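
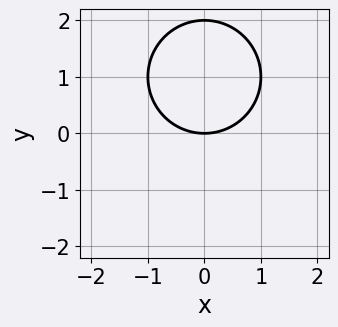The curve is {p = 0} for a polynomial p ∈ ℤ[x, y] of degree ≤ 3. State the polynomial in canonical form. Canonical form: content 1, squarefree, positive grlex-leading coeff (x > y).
First, the degree is 2 — no degree-1 curve has this shape.
Then, symmetries: the x ↦ −x reflection is a symmetry, so x appears only in even powers.
Next, against the integer gridlines: it crosses the x-axis at the gridline x = 0; the y-axis gridline crossings are at y ∈ {0, 2}.
Finally, the integer polynomial consistent with all of this is the stated p.

x^2 + y^2 - 2*y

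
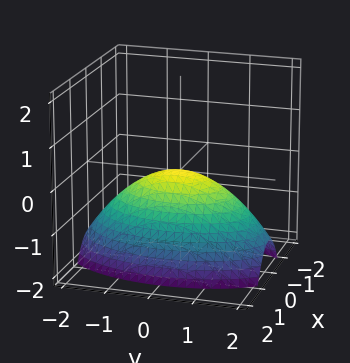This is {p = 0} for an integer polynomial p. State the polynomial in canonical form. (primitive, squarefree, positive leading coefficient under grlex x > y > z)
3*x^2 + y^2 + 3*z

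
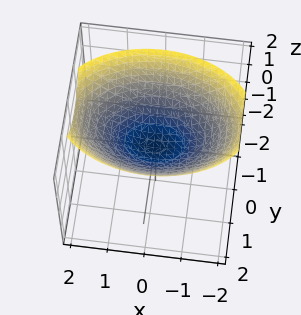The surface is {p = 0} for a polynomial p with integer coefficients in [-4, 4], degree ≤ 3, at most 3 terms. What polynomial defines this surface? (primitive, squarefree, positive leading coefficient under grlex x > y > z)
deg p = 2. A paraboloid; a quadric.
Symmetries: mirror symmetry x ↦ −x ⇒ only even powers of x; it's symmetric under y → −y, forcing even powers of y.
Checking where it meets the axes: it crosses the z-axis at the gridline z = 0; it meets the y-axis at y = 0 (among the integer gridlines); it crosses the x-axis at the gridline x = 0.
Together with the visible shape, these determine p as stated.

x^2 + 2*y^2 - 3*z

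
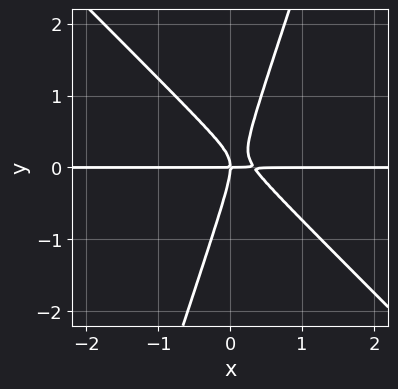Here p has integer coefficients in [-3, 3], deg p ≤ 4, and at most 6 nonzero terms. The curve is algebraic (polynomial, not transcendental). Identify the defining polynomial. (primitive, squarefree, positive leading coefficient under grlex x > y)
3*x^2*y + 2*x*y^2 - y^3 - x*y

1. deg p = 3. The shape is more complex than any degree-2 curve.
2. From the axis intercepts and sections: every point of the x-axis in the box is on the curve; one y-axis crossing is at y = 0.
3. Fitting integer coefficients to these (and the overall shape) gives p.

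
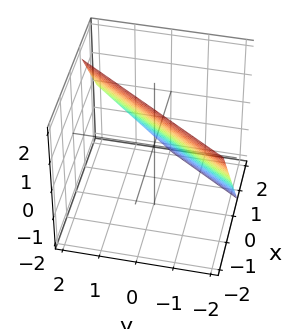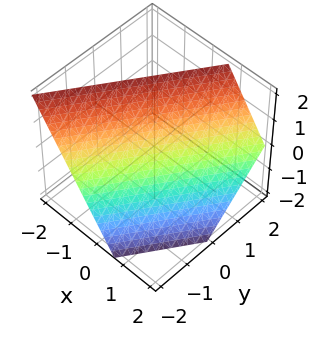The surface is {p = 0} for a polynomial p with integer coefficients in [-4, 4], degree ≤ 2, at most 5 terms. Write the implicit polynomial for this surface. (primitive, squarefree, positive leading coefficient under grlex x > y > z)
3*x - 2*y + 2*z - 2

First, deg p = 1. The surface is flat (a plane).
Next, from the visible intercepts: it crosses the z-axis at the gridline z = 1; it meets the y-axis at y = -1 (among the integer gridlines).
Finally, these observations pin down the coefficients.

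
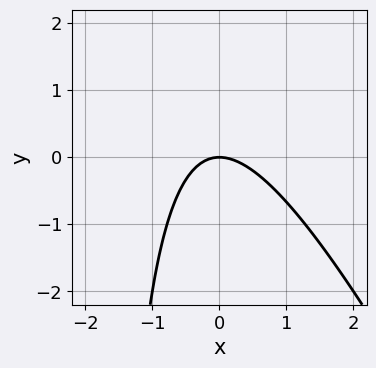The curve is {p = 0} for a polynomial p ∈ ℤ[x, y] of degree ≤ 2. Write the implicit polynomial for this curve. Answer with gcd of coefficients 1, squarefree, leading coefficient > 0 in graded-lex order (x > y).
Degree: the shape is more complex than any degree-1 curve, so deg p = 2.
Against the integer gridlines: it meets the x-axis at x = 0 (among the integer gridlines); it crosses the y-axis at the gridline y = 0.
The integer polynomial consistent with all of this is the stated p.

2*x^2 + x*y + 2*y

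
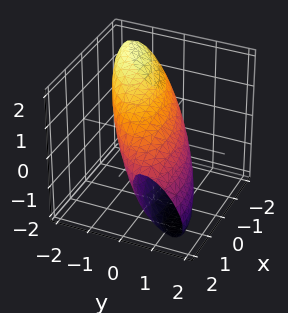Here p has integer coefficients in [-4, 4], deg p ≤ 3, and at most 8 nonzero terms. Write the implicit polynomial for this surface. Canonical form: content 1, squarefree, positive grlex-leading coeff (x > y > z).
x^2 - 2*x*y + 3*y^2 + 3*y*z + 2*z^2 - 3

(a) deg p = 2. The shape is more complex than any degree-1 surface.
(b) From the axis intercepts and sections: among the integer gridlines, it crosses the y-axis at y ∈ {-1, 1}.
(c) Fitting integer coefficients to these (and the overall shape) gives p.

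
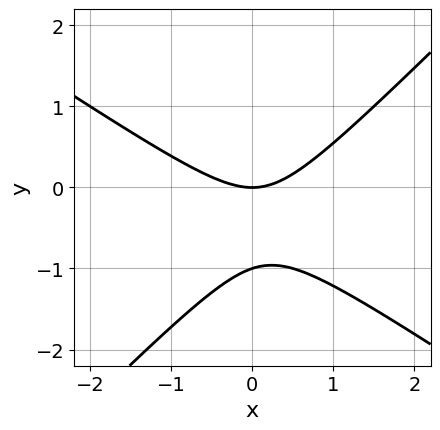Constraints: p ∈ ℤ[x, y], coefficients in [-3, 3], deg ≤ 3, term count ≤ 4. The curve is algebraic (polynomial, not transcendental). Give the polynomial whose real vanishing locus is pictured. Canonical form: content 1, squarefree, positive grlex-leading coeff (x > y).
2*x^2 + x*y - 3*y^2 - 3*y

deg p = 2. The shape is more complex than any degree-1 curve.
From the visible intercepts: among the integer gridlines, it crosses the y-axis at y ∈ {-1, 0}; it meets the x-axis at x = 0 (among the integer gridlines).
The integer polynomial consistent with all of this is the stated p.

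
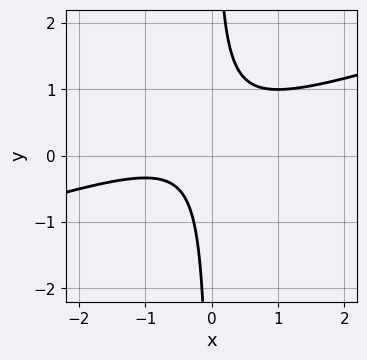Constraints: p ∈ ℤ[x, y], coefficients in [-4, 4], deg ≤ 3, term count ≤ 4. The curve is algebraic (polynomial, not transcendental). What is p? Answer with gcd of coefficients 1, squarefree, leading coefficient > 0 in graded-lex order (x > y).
x^2 - 3*x*y + x + 1

deg p = 2. The shape is more complex than any degree-1 curve.
From the axis intercepts and sections: no y-intercept at any integer in the box; it misses every integer gridline on the x-axis.
Putting this together gives p.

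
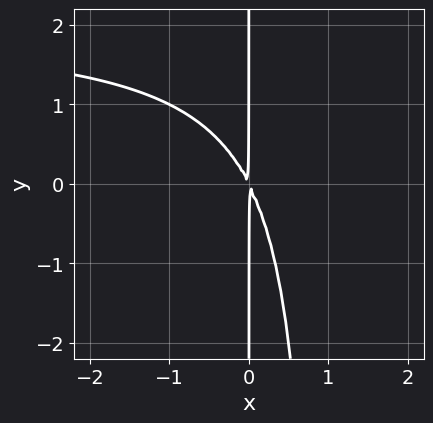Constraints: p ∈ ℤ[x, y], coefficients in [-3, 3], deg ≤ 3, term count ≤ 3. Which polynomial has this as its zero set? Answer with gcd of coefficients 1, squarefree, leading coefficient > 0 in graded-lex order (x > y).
x^2*y - 2*x^2 - x*y

deg p = 3. A generic line meets the curve in up to 3 points.
Observable constraints: every point of the y-axis in the box is on the curve.
Matching integer coefficients to the picture gives p.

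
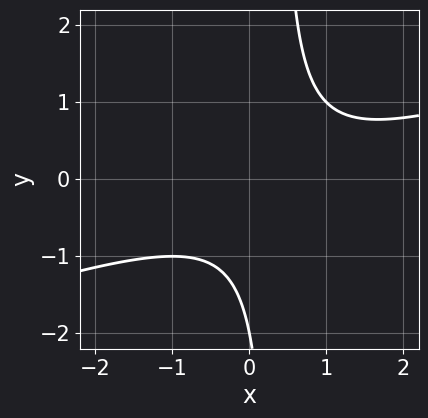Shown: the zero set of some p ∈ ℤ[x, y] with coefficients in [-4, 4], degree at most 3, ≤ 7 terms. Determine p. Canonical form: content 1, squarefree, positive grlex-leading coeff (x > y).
(a) deg p = 2. No degree-1 curve has this shape.
(b) Reading off the gridlines: it crosses the y-axis at the gridline y = -2; no x-intercept at any integer in the box.
(c) The integer polynomial consistent with all of this is the stated p.

x^2 - 3*x*y - x + y + 2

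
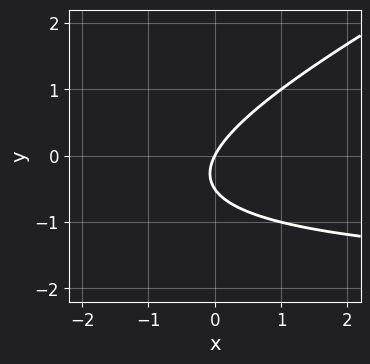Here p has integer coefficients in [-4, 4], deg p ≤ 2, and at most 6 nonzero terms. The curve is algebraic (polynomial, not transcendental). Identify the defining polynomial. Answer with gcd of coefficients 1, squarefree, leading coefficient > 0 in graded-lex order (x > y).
1. deg p = 2. A generic line meets the curve in up to 2 points.
2. Checking where it meets the axes: it meets the x-axis at x = 0 (among the integer gridlines); it meets the y-axis at y = 0 (among the integer gridlines).
3. Fitting integer coefficients to these (and the overall shape) gives p.

x*y - 2*y^2 + 2*x - y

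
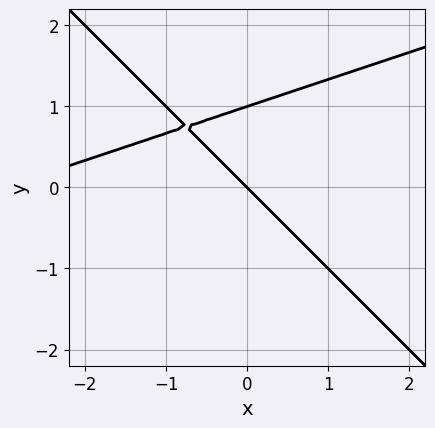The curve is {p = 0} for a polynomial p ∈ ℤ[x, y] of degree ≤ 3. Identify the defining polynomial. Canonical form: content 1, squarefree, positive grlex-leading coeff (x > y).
x^2 - 2*x*y - 3*y^2 + 3*x + 3*y

1. deg p = 2.
2. From the visible intercepts: it crosses the x-axis at the gridline x = 0; the y-axis gridline crossings are at y ∈ {0, 1}.
3. Solving for integer coefficients yields p as stated.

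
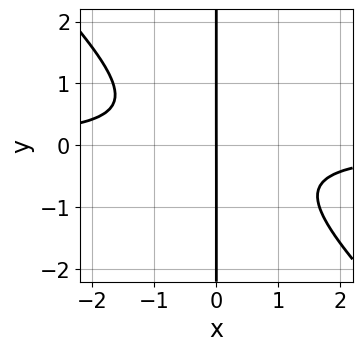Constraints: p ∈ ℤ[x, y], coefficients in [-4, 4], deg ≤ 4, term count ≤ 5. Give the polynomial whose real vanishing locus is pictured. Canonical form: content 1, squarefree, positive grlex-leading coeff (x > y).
3*x^2*y + 3*x*y^2 + 2*x

(a) deg p = 3. No degree-2 curve has this shape.
(b) Observable constraints: it meets the x-axis at x = 0 (among the integer gridlines); every point of the y-axis in the box is on the curve.
(c) Assembling these constraints gives the stated polynomial.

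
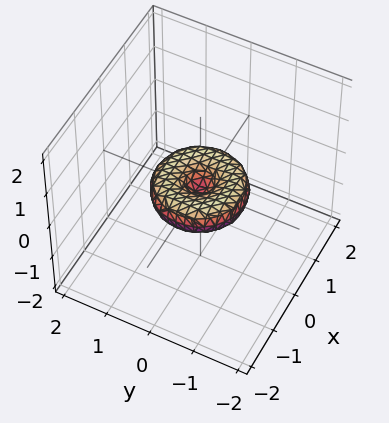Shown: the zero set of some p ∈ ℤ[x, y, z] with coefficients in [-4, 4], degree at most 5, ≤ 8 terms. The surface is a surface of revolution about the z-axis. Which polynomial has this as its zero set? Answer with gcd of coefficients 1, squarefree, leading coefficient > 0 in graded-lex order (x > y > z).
x^4 + 2*x^2*y^2 + y^4 - x^2 - y^2 + 2*z^2

The degree is 4 — a generic line meets the surface in up to 4 points.
Symmetries: every cross-section ⟂ z is a circle, so x, y appear only via x² + y².
From the axis intercepts and sections: the y-axis gridline crossings are at y ∈ {-1, 0, 1}; a circular section at z = 0 has radius exactly 1; the x-axis gridline crossings are at x ∈ {-1, 0, 1}; it crosses the z-axis at the gridline z = 0.
Solving for integer coefficients yields p as stated.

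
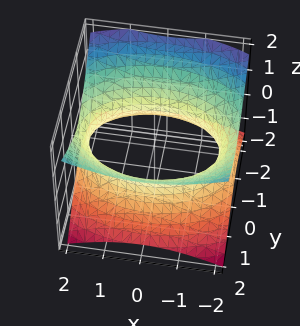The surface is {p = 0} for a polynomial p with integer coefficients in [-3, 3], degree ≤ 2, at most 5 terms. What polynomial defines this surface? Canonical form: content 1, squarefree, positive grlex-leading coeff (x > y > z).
x^2 + 2*y^2 - y*z - 3*z^2 - 3

Degree: no degree-1 surface has this shape, so deg p = 2.
Checking where it meets the axes: the surface avoids every integer z-axis point in the box.
Fitting integer coefficients to these (and the overall shape) gives p.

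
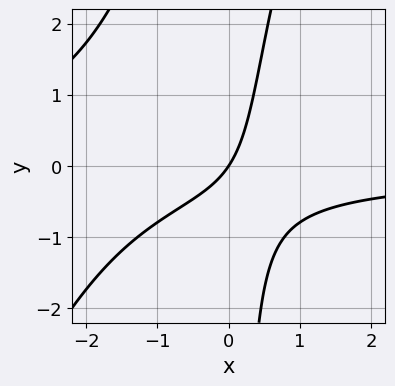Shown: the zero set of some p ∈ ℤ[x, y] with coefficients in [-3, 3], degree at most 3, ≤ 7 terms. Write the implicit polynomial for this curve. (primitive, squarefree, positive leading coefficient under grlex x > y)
2*x^2*y - x*y^2 + 3*x*y + 3*x - 2*y

First, the degree is 3 — no degree-2 curve has this shape.
Next, observable constraints: it crosses the x-axis at the gridline x = 0; it crosses the y-axis at the gridline y = 0.
Finally, together with the visible shape, these determine p as stated.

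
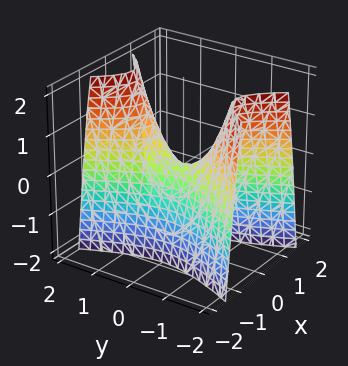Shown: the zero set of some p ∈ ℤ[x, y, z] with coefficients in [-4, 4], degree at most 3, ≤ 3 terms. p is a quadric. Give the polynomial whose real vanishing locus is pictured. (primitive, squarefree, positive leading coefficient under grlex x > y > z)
3*x^2 - y^2 + z

1. deg p = 2. A saddle surface; a quadric.
2. Symmetries: the x ↦ −x reflection is a symmetry, so x appears only in even powers; mirror symmetry y ↦ −y ⇒ only even powers of y.
3. Checking where it meets the axes: it crosses the y-axis at the gridline y = 0; it crosses the x-axis at the gridline x = 0; one z-axis crossing is at z = 0.
4. Solving for integer coefficients yields p as stated.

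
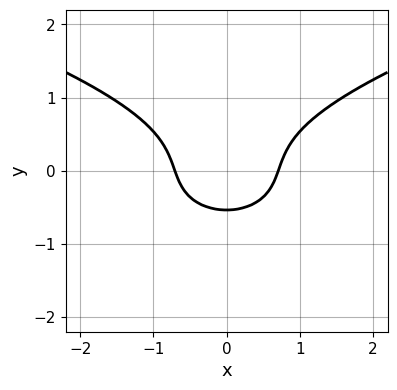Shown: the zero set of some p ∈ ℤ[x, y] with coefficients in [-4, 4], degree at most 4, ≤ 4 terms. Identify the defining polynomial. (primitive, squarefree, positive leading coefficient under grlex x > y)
(a) Degree: the shape is more complex than any degree-2 curve, so deg p = 3.
(b) Symmetries: it's symmetric under x → −x, forcing even powers of x.
(c) The integer polynomial consistent with all of this is the stated p.

3*y^3 - 2*x^2 + y + 1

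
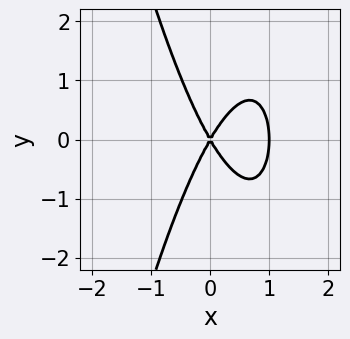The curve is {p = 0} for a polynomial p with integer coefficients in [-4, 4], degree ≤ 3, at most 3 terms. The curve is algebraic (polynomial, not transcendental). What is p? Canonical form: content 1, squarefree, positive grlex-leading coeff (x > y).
3*x^3 - 3*x^2 + y^2

(a) Degree: the shape is more complex than any degree-2 curve, so deg p = 3.
(b) Symmetries: mirror symmetry y ↦ −y ⇒ only even powers of y.
(c) From the visible intercepts: one y-axis crossing is at y = 0; the x-axis gridline crossings are at x ∈ {0, 1}.
(d) The integer polynomial consistent with all of this is the stated p.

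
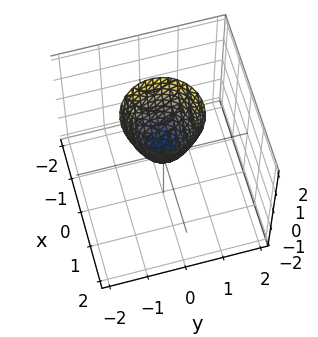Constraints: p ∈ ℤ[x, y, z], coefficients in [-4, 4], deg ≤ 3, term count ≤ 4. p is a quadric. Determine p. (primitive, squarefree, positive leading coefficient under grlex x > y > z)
1. Degree: a single bowl opening along one axis; a quadric, so deg p = 2.
2. Symmetry: the surface is invariant under rotation about z: p = q(x² + y², z).
3. Against the integer gridlines: one x-axis crossing is at x = 0; it crosses the z-axis at the gridline z = 0; it meets the y-axis at y = 0 (among the integer gridlines).
4. Together with the visible shape, these determine p as stated.

2*x^2 + 2*y^2 - z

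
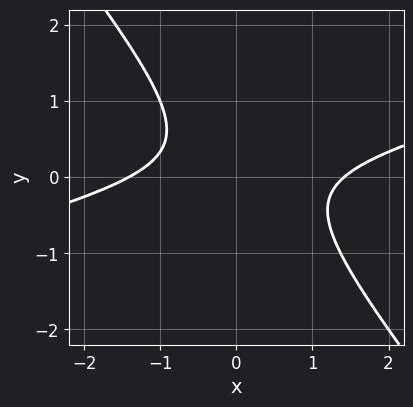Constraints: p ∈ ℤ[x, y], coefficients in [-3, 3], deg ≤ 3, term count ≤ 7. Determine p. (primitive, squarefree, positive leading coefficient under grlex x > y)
x^2 - 3*x*y - 3*y^2 + y - 2

1. deg p = 2.
2. From the axis intercepts and sections: no y-intercept at any integer in the box.
3. Solving for integer coefficients yields p as stated.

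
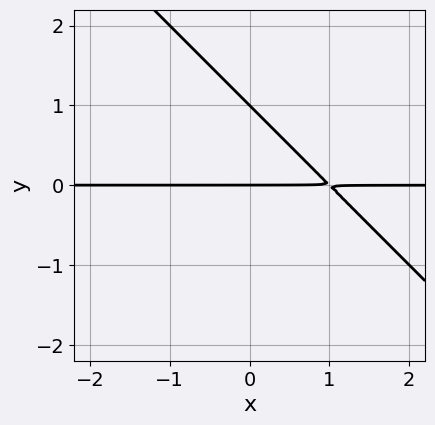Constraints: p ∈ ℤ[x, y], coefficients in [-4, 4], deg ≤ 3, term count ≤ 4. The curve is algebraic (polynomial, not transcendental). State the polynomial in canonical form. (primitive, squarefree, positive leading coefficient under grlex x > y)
x*y + y^2 - y

The degree is 2 — the shape is more complex than any degree-1 curve.
Reading off the gridlines: the y-axis gridline crossings are at y ∈ {0, 1}; the visible x-axis segment lies entirely on the curve.
Together with the visible shape, these determine p as stated.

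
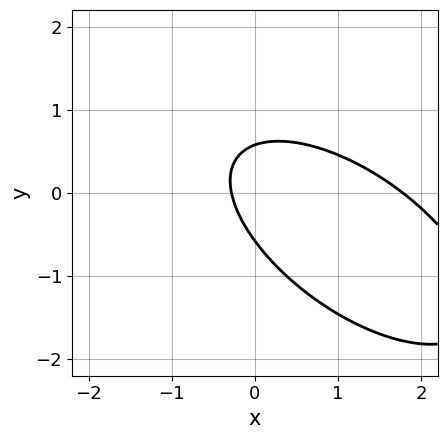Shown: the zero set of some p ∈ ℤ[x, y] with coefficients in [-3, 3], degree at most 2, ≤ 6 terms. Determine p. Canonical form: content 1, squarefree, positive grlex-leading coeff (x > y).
1. The degree is 2 — a generic line meets the curve in up to 2 points.
2. Putting this together gives p.

2*x^2 + 3*x*y + 3*y^2 - 3*x - 1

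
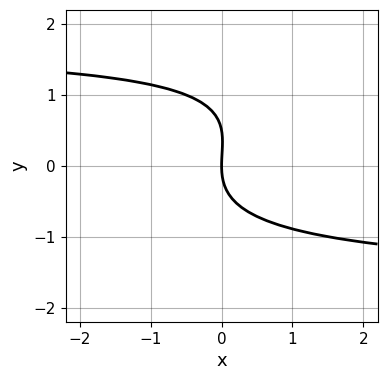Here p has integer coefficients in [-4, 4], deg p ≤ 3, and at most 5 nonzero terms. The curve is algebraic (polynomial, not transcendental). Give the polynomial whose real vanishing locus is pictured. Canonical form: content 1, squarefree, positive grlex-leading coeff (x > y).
x*y^2 - 2*y^3 + y^2 - 3*x

(a) The degree is 3 — a generic line meets the curve in up to 3 points.
(b) Observable constraints: it meets the y-axis at y = 0 (among the integer gridlines); it crosses the x-axis at the gridline x = 0.
(c) Together with the visible shape, these determine p as stated.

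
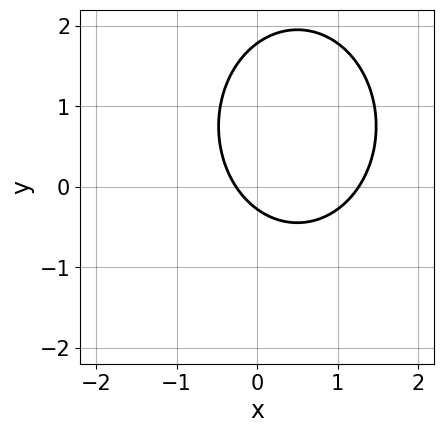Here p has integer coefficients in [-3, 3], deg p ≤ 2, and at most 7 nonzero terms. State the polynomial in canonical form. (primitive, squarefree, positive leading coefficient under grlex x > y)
1. Degree: no degree-1 curve has this shape, so deg p = 2.
2. The integer polynomial consistent with all of this is the stated p.

3*x^2 + 2*y^2 - 3*x - 3*y - 1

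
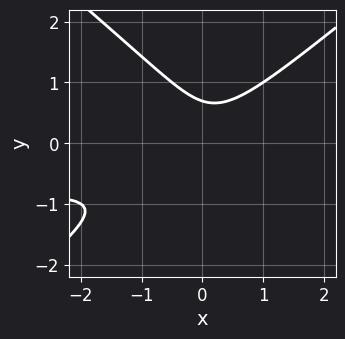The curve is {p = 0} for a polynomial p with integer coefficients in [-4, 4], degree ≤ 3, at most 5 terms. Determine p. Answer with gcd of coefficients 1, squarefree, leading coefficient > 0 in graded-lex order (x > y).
1. Degree: a generic line meets the curve in up to 3 points, so deg p = 3.
2. From the axis intercepts and sections: no x-intercept at any integer in the box.
3. Assembling these constraints gives the stated polynomial.

2*x^2*y - 3*y^3 + 2*x^2 - 2*x*y + 1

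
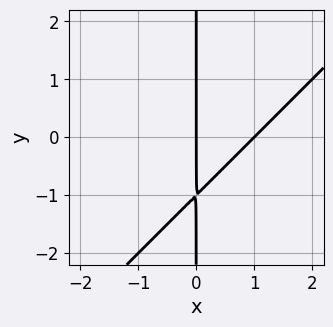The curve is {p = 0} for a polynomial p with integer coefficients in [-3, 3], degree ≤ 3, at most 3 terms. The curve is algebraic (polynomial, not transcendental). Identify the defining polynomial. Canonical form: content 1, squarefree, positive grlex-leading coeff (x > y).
x^2 - x*y - x

(a) The degree is 2 — a generic line meets the curve in up to 2 points.
(b) From the axis intercepts and sections: the visible y-axis segment lies entirely on the curve; the x-axis gridline crossings are at x ∈ {0, 1}.
(c) The integer polynomial consistent with all of this is the stated p.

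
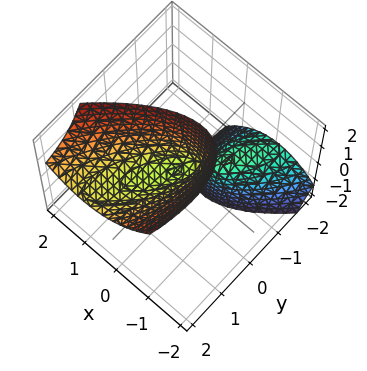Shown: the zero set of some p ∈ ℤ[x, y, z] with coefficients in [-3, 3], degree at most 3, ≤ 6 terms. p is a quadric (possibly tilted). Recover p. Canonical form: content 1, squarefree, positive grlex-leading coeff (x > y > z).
2*x^2 - 2*x*y + y^2 - 2*y*z - z

(a) The picture has 2 separate pieces. They look like related sheets of one shape, so recover p as a whole.
(b) The degree is 2 — the shape is more complex than any degree-1 surface.
(c) From the visible intercepts: one y-axis crossing is at y = 0; one z-axis crossing is at z = 0; it crosses the x-axis at the gridline x = 0.
(d) Putting this together gives p.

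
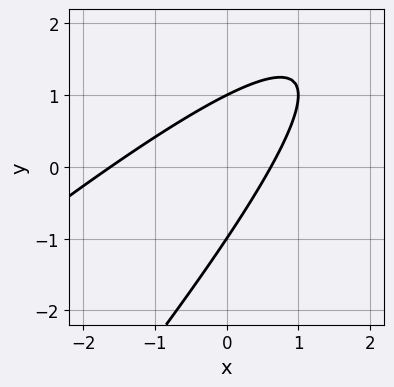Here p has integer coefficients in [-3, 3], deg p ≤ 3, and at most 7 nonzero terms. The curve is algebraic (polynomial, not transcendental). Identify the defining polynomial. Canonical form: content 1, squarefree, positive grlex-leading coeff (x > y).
First, deg p = 2. A generic line meets the curve in up to 2 points.
Then, checking where it meets the axes: among the integer gridlines, it crosses the y-axis at y ∈ {-1, 1}.
Finally, assembling these constraints gives the stated polynomial.

x^2 - 2*x*y + y^2 + x - 1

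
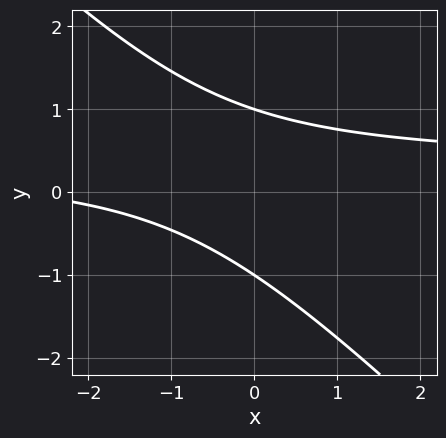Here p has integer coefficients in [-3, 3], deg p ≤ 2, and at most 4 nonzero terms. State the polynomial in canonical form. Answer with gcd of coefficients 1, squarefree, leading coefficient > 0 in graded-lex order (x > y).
3*x*y + 3*y^2 - x - 3

(a) deg p = 2.
(b) Against the integer gridlines: among the integer gridlines, it crosses the y-axis at y ∈ {-1, 1}; no x-intercept at any integer in the box.
(c) These observations pin down the coefficients.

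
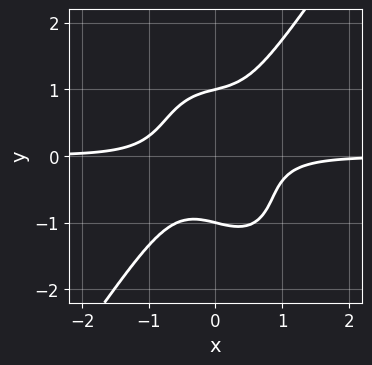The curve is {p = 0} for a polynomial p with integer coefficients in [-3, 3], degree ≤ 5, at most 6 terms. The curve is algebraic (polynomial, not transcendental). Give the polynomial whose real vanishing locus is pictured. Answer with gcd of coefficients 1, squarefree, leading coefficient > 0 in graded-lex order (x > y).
3*x^3*y - y^4 + x*y^2 + 1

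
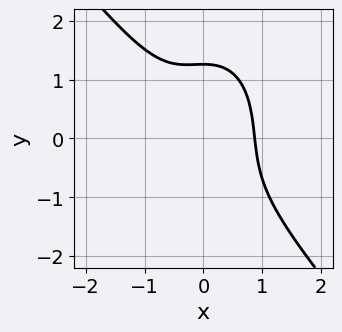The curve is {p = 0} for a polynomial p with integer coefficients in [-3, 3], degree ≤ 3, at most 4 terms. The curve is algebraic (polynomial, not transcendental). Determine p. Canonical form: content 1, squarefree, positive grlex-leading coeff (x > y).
3*x^3 + x^2*y + y^3 - 2

First, the degree is 3 — a generic line meets the curve in up to 3 points.
Finally, solving for integer coefficients yields p as stated.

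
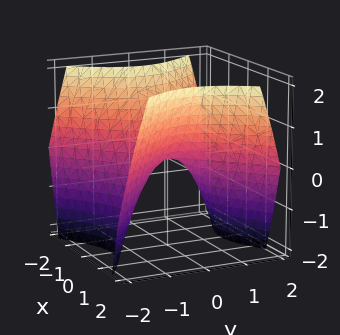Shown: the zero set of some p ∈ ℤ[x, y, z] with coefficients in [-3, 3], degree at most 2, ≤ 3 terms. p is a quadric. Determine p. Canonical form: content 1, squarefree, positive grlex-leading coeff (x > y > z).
x^2 - y^2 - z

1. The degree is 2 — a hyperbolic paraboloid; a quadric.
2. Symmetries: the y ↦ −y reflection is a symmetry, so y appears only in even powers; mirror symmetry x ↦ −x ⇒ only even powers of x.
3. Against the integer gridlines: one x-axis crossing is at x = 0; one y-axis crossing is at y = 0.
4. Putting this together gives p.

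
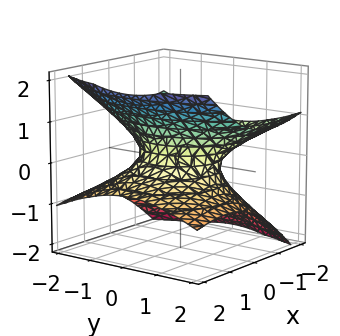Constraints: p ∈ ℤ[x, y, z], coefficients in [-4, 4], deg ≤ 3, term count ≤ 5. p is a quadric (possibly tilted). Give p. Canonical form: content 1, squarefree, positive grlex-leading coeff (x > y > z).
x^2 + 2*x*z + y^2 - 3*z^2 - 1

The degree is 2 — no degree-1 surface has this shape.
From the axis intercepts and sections: the surface avoids every integer z-axis point in the box; the x-axis gridline crossings are at x ∈ {-1, 1}.
Assembling these constraints gives the stated polynomial. Check: (0, -1, 0) on the y-axis lies on the surface, and p(0, -1, 0) = 0. ✓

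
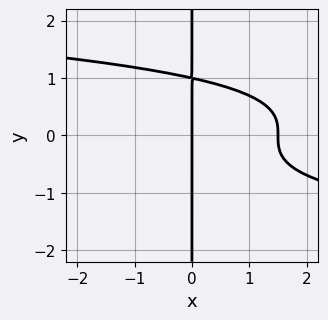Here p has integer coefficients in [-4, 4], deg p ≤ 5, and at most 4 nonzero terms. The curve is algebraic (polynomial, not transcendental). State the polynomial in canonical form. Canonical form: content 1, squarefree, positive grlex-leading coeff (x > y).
3*x*y^3 + 2*x^2 - 3*x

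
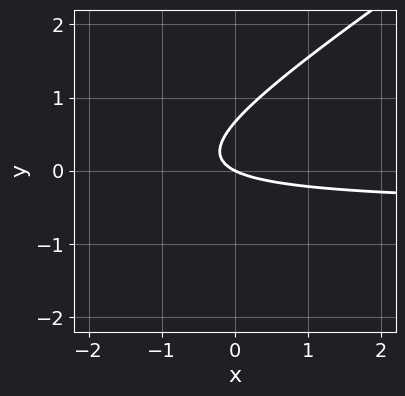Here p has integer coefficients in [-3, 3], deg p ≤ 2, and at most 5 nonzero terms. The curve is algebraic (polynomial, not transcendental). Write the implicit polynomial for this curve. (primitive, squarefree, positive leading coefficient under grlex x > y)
First, degree: a generic line meets the curve in up to 2 points, so deg p = 2.
Next, checking where it meets the axes: it meets the x-axis at x = 0 (among the integer gridlines); it crosses the y-axis at the gridline y = 0.
Finally, the integer polynomial consistent with all of this is the stated p.

2*x*y - 3*y^2 + x + 2*y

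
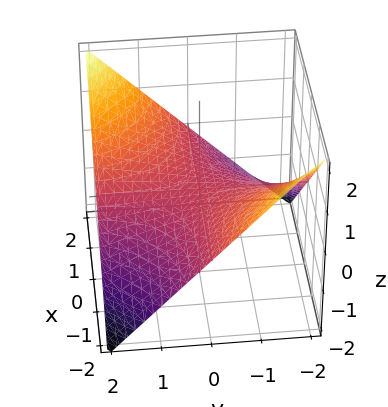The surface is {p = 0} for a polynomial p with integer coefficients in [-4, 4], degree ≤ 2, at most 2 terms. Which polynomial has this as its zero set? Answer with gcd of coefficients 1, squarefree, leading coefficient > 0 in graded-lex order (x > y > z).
x*y - 2*z

The degree is 2 — a saddle surface; a quadric.
Against the integer gridlines: one z-axis crossing is at z = 0; every point of the y-axis in the box is on the surface; the visible x-axis segment lies entirely on the surface.
Solving for integer coefficients yields p as stated.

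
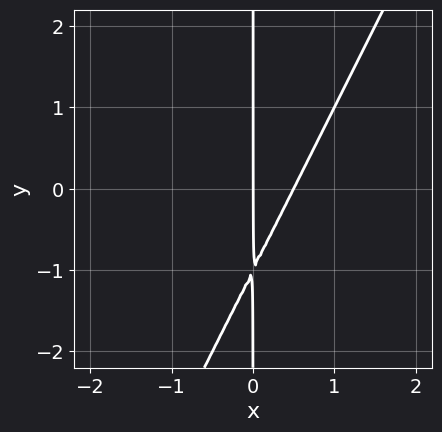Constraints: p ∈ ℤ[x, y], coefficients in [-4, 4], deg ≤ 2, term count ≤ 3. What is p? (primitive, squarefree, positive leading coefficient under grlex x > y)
2*x^2 - x*y - x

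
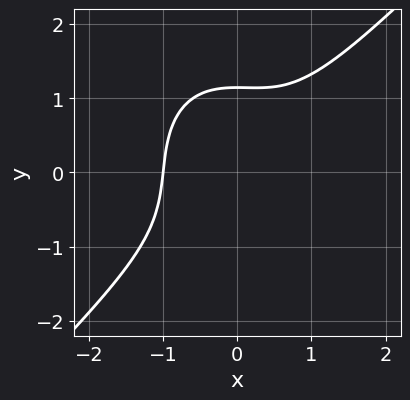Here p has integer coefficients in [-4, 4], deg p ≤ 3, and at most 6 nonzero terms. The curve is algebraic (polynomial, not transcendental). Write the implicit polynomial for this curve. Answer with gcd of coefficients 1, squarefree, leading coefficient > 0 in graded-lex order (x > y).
3*x^3 - x^2*y - 2*y^3 + 3

The degree is 3 — the shape is more complex than any degree-2 curve.
From the axis intercepts and sections: it meets the x-axis at x = -1 (among the integer gridlines).
These observations pin down the coefficients.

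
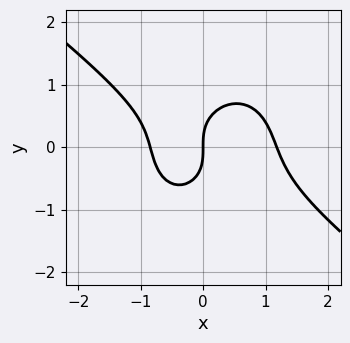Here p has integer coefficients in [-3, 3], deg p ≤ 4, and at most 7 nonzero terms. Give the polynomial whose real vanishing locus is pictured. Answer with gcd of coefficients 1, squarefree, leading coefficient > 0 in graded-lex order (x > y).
deg p = 3.
Observable constraints: one y-axis crossing is at y = 0; one x-axis crossing is at x = 0.
The integer polynomial consistent with all of this is the stated p.

3*x^3 + 2*x^2*y + 3*y^3 - x^2 - 3*x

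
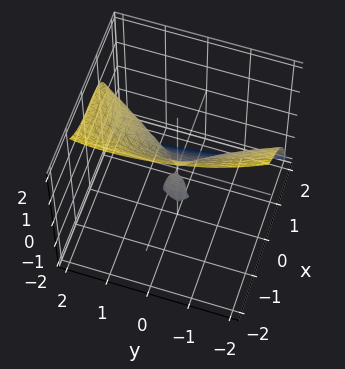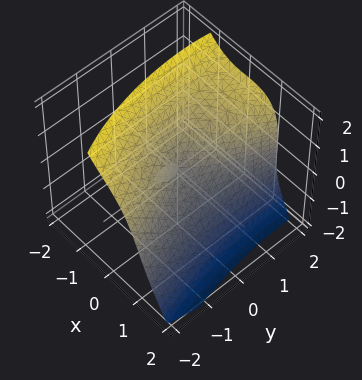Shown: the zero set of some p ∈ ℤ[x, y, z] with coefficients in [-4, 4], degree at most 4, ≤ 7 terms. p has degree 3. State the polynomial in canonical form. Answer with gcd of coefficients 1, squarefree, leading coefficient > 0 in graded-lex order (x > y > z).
There are 2 components. They look like related sheets of one shape, so recover p as a whole.
Degree: no degree-2 surface has this shape, so deg p = 3.
Against the integer gridlines: one x-axis crossing is at x = 0; one z-axis crossing is at z = 0; it meets the y-axis at y = 0 (among the integer gridlines).
Fitting integer coefficients to these (and the overall shape) gives p.

3*x^3 - x*y*z + z^3 + 2*x*z - y^2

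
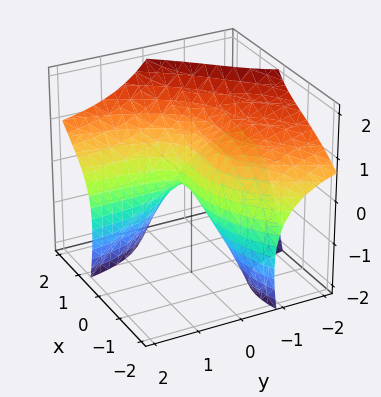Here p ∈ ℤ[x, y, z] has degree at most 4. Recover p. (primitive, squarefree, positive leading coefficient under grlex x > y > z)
x^3 - 3*x*y*z + 3*x*y - 2*z^2 - 3*y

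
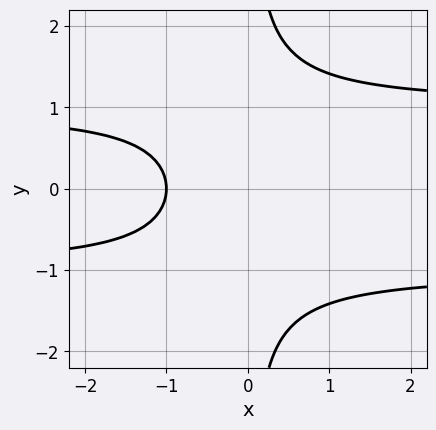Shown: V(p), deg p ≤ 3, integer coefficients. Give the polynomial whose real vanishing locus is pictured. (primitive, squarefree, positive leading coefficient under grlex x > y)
Degree: no degree-2 curve has this shape, so deg p = 3.
Symmetries: it's symmetric under y → −y, forcing even powers of y.
From the visible intercepts: the curve avoids every integer y-axis point in the box; it meets the x-axis at x = -1 (among the integer gridlines).
Together with the visible shape, these determine p as stated.

x*y^2 - x - 1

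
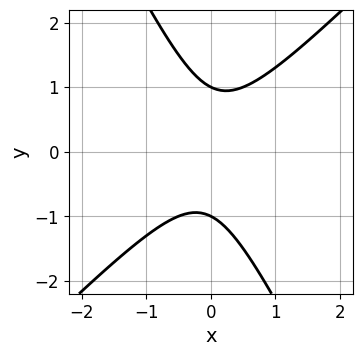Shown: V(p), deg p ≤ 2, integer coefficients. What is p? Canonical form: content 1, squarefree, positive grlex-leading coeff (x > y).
2*x^2 - x*y - y^2 + 1

First, the degree is 2 — the shape is more complex than any degree-1 curve.
Next, from the visible intercepts: among the integer gridlines, it crosses the y-axis at y ∈ {-1, 1}; it misses every integer gridline on the x-axis.
Finally, solving for integer coefficients yields p as stated.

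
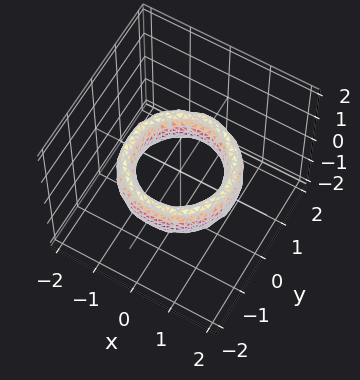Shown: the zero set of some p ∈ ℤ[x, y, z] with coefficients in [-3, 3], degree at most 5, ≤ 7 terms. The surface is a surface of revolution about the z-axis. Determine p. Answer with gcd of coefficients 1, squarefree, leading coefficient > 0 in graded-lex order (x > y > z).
(a) deg p = 4. No degree-3 surface has this shape.
(b) Symmetry: the z-axis is an axis of rotation, so x and y enter only as x² + y².
(c) Observable constraints: the x-axis gridline crossings are at x ∈ {-1, 1}; it misses every integer gridline on the z-axis; a circular section at z = 0 has radius exactly 1.
(d) The integer polynomial consistent with all of this is the stated p. Check: (0, 1, 0) on the y-axis lies on the surface, and p(0, 1, 0) = 0. ✓

x^4 + 2*x^2*y^2 + y^4 - 3*x^2 - 3*y^2 + z^2 + 2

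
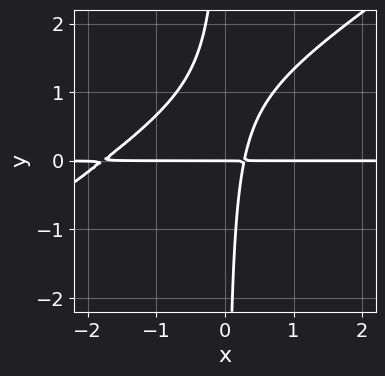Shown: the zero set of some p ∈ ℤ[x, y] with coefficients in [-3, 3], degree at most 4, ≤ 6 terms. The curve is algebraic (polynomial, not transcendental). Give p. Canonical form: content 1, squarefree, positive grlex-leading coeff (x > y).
The degree is 3 — the shape is more complex than any degree-2 curve.
Checking where it meets the axes: the visible x-axis segment lies entirely on the curve; it crosses the y-axis at the gridline y = 0.
Matching integer coefficients to the picture gives p.

2*x^2*y - 3*x*y^2 + 3*x*y - y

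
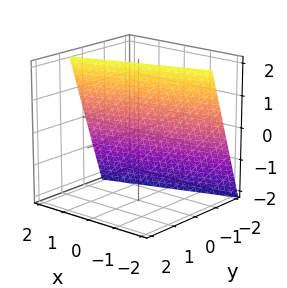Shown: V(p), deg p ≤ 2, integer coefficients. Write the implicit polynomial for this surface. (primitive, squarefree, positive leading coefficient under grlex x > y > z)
1. deg p = 1.
2. Observable constraints: it crosses the z-axis at the gridline z = 2; it crosses the x-axis at the gridline x = 2.
3. Fitting integer coefficients to these (and the overall shape) gives p.

x - 3*y + z - 2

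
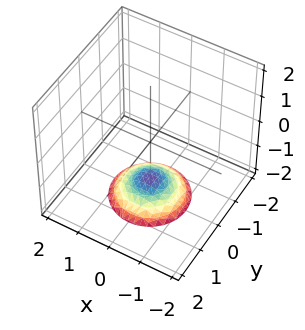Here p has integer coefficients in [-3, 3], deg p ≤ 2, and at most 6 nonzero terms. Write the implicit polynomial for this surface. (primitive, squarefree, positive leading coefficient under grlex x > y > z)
First, deg p = 2.
Next, symmetries: rotational symmetry about the z-axis ⇒ p depends on x, y only through x² + y².
Next, against the integer gridlines: no y-intercept at any integer in the box; a circular section at z = -2 has radius exactly 1; the surface avoids every integer x-axis point in the box.
Finally, matching integer coefficients to the picture gives p.

x^2 + y^2 + 2*z + 3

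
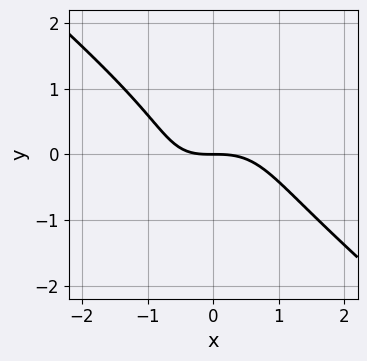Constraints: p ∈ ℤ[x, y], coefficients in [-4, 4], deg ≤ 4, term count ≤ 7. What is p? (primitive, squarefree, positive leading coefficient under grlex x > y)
deg p = 3. The shape is more complex than any degree-2 curve.
From the visible intercepts: it crosses the y-axis at the gridline y = 0; one x-axis crossing is at x = 0.
Together with the visible shape, these determine p as stated.

2*x^3 - x*y^2 + 2*y^3 + x*y + 3*y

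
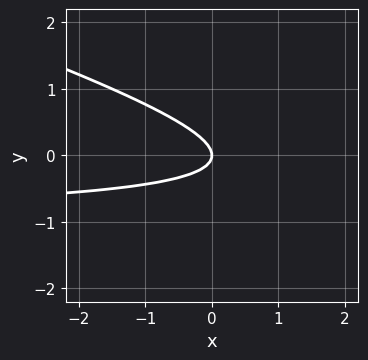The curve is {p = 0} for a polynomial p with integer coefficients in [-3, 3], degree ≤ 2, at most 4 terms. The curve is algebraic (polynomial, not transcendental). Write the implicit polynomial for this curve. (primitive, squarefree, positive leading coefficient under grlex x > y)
x*y + 3*y^2 + x

(a) deg p = 2. No degree-1 curve has this shape.
(b) Observable constraints: it crosses the x-axis at the gridline x = 0; it meets the y-axis at y = 0 (among the integer gridlines).
(c) Solving for integer coefficients yields p as stated.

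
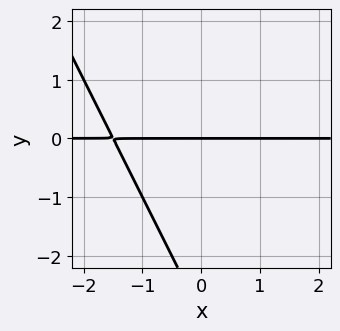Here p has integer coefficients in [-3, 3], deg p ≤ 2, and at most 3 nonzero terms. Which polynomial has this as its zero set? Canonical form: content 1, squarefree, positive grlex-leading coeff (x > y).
(a) Degree: no degree-1 curve has this shape, so deg p = 2.
(b) From the axis intercepts and sections: it meets the y-axis at y = 0 (among the integer gridlines); every point of the x-axis in the box is on the curve.
(c) Together with the visible shape, these determine p as stated.

2*x*y + y^2 + 3*y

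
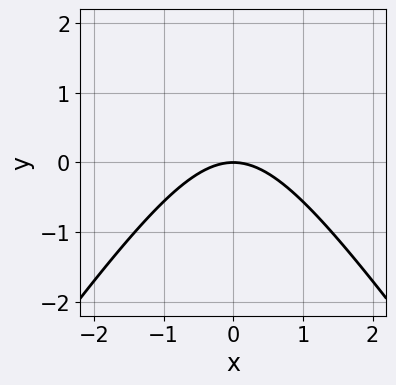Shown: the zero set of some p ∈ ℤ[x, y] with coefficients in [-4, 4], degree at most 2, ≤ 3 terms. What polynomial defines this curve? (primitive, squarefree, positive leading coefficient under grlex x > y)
First, deg p = 2.
Next, symmetries: the x ↦ −x reflection is a symmetry, so x appears only in even powers.
Next, observable constraints: it crosses the y-axis at the gridline y = 0; it crosses the x-axis at the gridline x = 0.
Finally, together with the visible shape, these determine p as stated.

2*x^2 - y^2 + 3*y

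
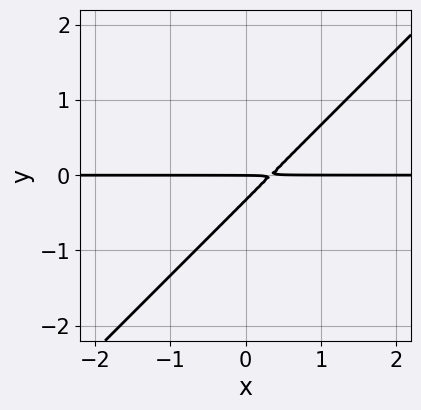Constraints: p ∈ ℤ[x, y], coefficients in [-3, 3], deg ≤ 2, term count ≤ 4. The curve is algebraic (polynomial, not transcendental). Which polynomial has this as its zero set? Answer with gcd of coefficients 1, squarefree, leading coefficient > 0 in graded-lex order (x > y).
1. The degree is 2 — the shape is more complex than any degree-1 curve.
2. From the axis intercepts and sections: every point of the x-axis in the box is on the curve; it crosses the y-axis at the gridline y = 0.
3. Matching integer coefficients to the picture gives p.

3*x*y - 3*y^2 - y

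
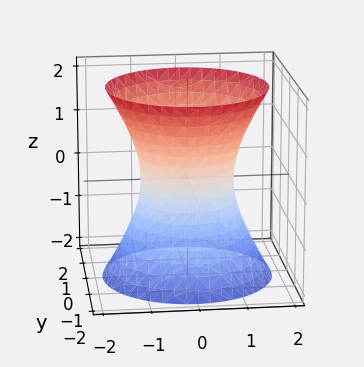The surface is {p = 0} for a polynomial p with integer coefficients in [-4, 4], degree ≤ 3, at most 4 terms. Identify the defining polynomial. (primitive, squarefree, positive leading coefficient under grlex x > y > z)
The degree is 2 — an hourglass — one-sheet hyperboloid; a quadric.
Symmetries: mirror symmetry z ↦ −z ⇒ only even powers of z; every cross-section ⟂ z is a circle, so x, y appear only via x² + y².
From the visible intercepts: the x-axis gridline crossings are at x ∈ {-1, 1}; no z-intercept at any integer in the box.
Assembling these constraints gives the stated polynomial. Check: (0, -1, 0) on the y-axis lies on the surface, and p(0, -1, 0) = 0. ✓

2*x^2 + 2*y^2 - z^2 - 2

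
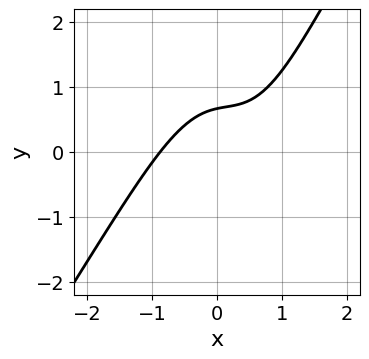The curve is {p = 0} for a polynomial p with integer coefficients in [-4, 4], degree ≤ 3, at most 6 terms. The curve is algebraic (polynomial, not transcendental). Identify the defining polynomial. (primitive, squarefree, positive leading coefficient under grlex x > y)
1. The degree is 3 — a generic line meets the curve in up to 3 points.
2. The integer polynomial consistent with all of this is the stated p.

3*x^3 - 2*x^2*y + x*y - 3*y + 2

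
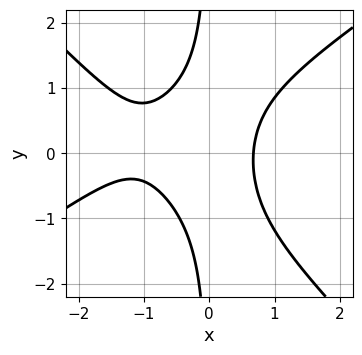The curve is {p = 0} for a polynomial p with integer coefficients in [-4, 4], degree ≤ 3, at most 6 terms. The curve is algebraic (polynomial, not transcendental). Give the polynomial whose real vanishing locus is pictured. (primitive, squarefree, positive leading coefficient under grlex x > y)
First, the degree is 3 — the shape is more complex than any degree-2 curve.
Then, from the axis intercepts and sections: it misses every integer gridline on the y-axis.
Finally, matching integer coefficients to the picture gives p.

2*x^3 - x^2*y - 3*x*y^2 + 3*x^2 - 2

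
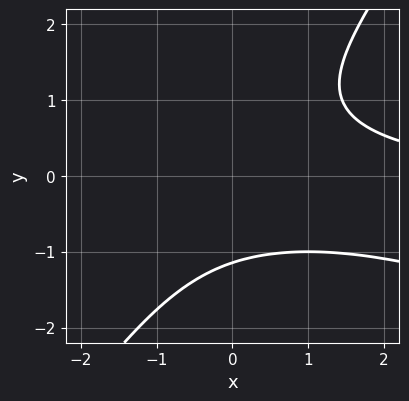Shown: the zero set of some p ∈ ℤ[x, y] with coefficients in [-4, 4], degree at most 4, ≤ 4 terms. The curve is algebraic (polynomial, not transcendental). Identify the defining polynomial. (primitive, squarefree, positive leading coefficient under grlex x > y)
1. deg p = 3. No degree-2 curve has this shape.
2. Observable constraints: no x-intercept at any integer in the box.
3. Matching integer coefficients to the picture gives p.

x^2*y + 2*x*y^2 - 2*y^3 - 3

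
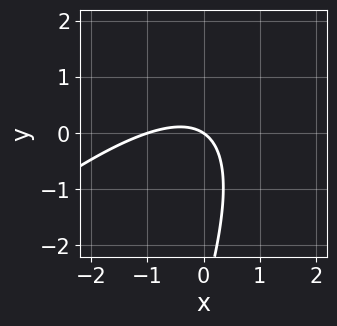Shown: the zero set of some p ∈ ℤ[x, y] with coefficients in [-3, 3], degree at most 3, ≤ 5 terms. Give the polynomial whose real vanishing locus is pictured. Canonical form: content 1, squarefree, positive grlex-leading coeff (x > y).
2*x^2 - 3*x*y + y^2 + 2*x + 3*y

(a) The degree is 2 — the shape is more complex than any degree-1 curve.
(b) Against the integer gridlines: among the integer gridlines, it crosses the x-axis at x ∈ {-1, 0}; it crosses the y-axis at the gridline y = 0.
(c) Putting this together gives p.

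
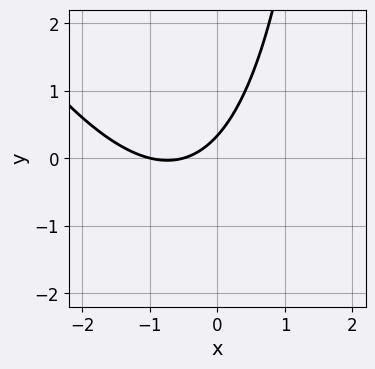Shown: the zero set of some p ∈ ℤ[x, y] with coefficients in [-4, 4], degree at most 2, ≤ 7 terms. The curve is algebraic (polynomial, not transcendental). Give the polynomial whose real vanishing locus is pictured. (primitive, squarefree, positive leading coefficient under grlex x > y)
1. Degree: no degree-1 curve has this shape, so deg p = 2.
2. From the visible intercepts: it meets the x-axis at x = -1 (among the integer gridlines).
3. Together with the visible shape, these determine p as stated.

2*x^2 + x*y + 3*x - 3*y + 1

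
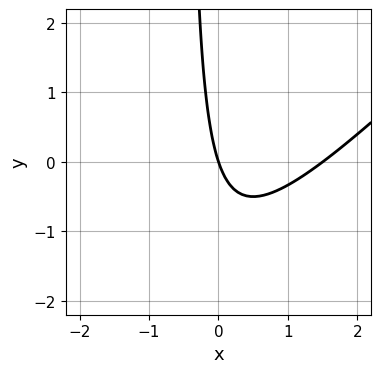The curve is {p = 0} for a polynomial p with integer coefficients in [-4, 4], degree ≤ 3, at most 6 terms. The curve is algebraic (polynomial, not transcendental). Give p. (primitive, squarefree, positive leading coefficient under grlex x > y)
2*x^2 - 2*x*y - 3*x - y

(a) Degree: a generic line meets the curve in up to 2 points, so deg p = 2.
(b) From the axis intercepts and sections: it crosses the x-axis at the gridline x = 0; it crosses the y-axis at the gridline y = 0.
(c) The integer polynomial consistent with all of this is the stated p.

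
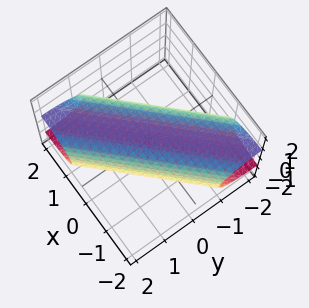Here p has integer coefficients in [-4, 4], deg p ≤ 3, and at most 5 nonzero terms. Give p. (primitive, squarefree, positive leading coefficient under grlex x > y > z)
x^2 - 2*x*y + y^2 + 3*z^2 - 2

The degree is 2 — the shape is more complex than any degree-1 surface.
Matching integer coefficients to the picture gives p.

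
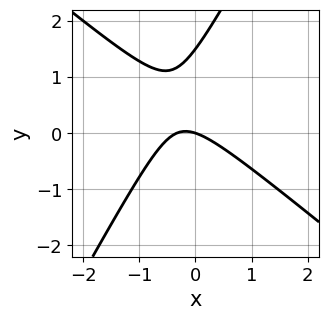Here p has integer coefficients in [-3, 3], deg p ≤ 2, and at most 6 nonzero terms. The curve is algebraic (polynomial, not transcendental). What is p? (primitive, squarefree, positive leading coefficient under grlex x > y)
3*x^2 + 2*x*y - 2*y^2 + x + 3*y

1. deg p = 2. No degree-1 curve has this shape.
2. Observable constraints: one x-axis crossing is at x = 0; it crosses the y-axis at the gridline y = 0.
3. Putting this together gives p.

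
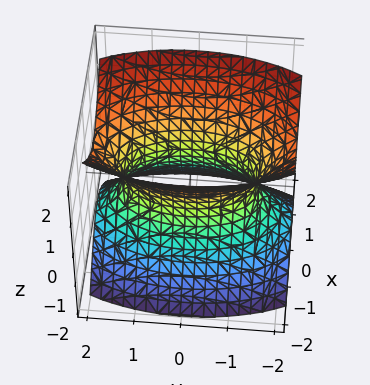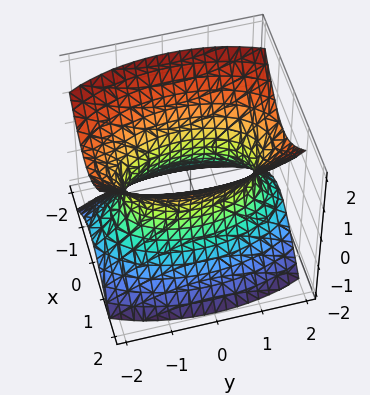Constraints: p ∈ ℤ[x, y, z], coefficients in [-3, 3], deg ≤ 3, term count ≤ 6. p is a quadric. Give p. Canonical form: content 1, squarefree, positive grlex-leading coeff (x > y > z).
deg p = 2. One connected sheet with a waist; a quadric.
Symmetries: it's symmetric under x → −x, forcing even powers of x; mirror symmetry z ↦ −z ⇒ only even powers of z; mirror symmetry y ↦ −y ⇒ only even powers of y.
Checking where it meets the axes: no z-intercept at any integer in the box.
Matching integer coefficients to the picture gives p.

3*x^2 + y^2 - 2*z^2 - 2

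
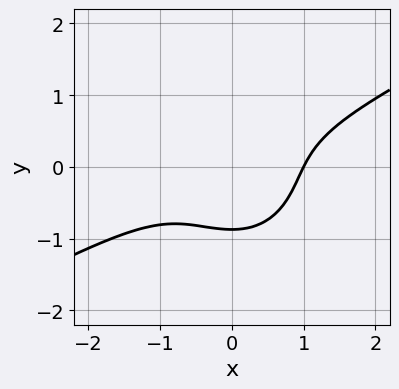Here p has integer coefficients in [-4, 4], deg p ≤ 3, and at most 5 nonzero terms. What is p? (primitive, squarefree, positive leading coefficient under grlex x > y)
First, degree: the shape is more complex than any degree-2 curve, so deg p = 3.
Next, observable constraints: it meets the x-axis at x = 1 (among the integer gridlines).
Finally, these observations pin down the coefficients.

2*x^3 - 3*x^2*y - 3*y^3 - 2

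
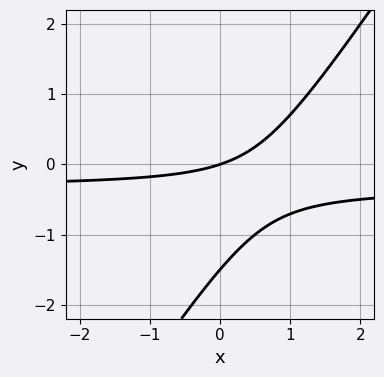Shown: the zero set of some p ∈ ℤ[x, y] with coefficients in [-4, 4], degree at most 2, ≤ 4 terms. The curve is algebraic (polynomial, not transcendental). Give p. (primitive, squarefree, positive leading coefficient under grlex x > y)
1. The degree is 2 — the shape is more complex than any degree-1 curve.
2. Checking where it meets the axes: it crosses the y-axis at the gridline y = 0; it crosses the x-axis at the gridline x = 0.
3. Solving for integer coefficients yields p as stated.

3*x*y - 2*y^2 + x - 3*y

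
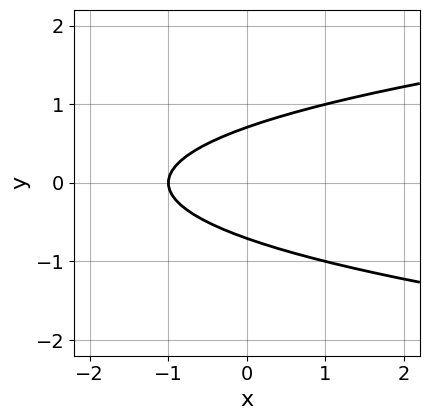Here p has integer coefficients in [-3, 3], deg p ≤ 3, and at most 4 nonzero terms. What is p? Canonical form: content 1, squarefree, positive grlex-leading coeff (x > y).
2*y^2 - x - 1

The degree is 2 — a generic line meets the curve in up to 2 points.
Symmetries: it's symmetric under y → −y, forcing even powers of y.
From the visible intercepts: it crosses the x-axis at the gridline x = -1.
Solving for integer coefficients yields p as stated.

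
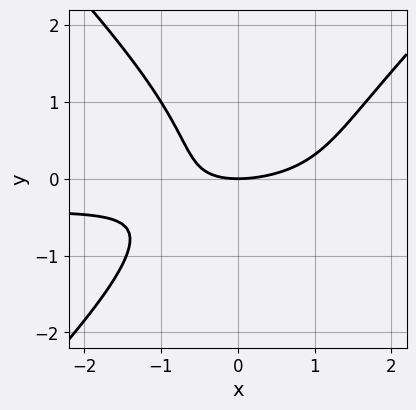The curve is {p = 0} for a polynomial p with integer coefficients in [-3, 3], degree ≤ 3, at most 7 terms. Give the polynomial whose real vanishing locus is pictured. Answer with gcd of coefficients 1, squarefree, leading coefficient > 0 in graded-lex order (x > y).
2*x^2*y - 2*y^3 + x^2 - 2*x*y - 3*y

1. deg p = 3. A generic line meets the curve in up to 3 points.
2. Against the integer gridlines: it meets the y-axis at y = 0 (among the integer gridlines); one x-axis crossing is at x = 0.
3. Assembling these constraints gives the stated polynomial.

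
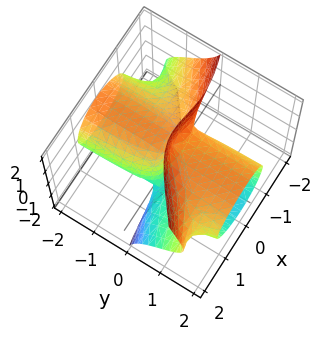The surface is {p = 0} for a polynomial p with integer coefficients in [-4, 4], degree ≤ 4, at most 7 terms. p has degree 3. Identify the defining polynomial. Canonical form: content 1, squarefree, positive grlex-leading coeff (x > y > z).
First, the degree is 3 — the shape is more complex than any degree-2 surface.
Next, observable constraints: the visible z-axis segment lies entirely on the surface; one x-axis crossing is at x = 0; it crosses the y-axis at the gridline y = 0.
Finally, solving for integer coefficients yields p as stated.

x^3 - 2*x^2*y + x^2*z - 2*y*z^2 + 2*y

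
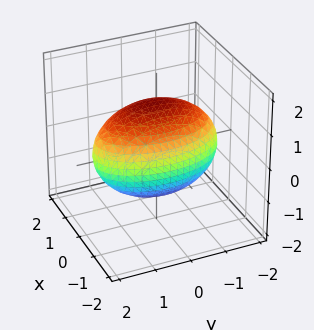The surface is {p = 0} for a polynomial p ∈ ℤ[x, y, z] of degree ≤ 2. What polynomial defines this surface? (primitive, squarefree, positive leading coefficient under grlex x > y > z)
3*x^2 - x*z + y^2 + 2*z^2 - 3

1. The degree is 2 — a generic line meets the surface in up to 2 points.
2. From the visible intercepts: among the integer gridlines, it crosses the x-axis at x ∈ {-1, 1}.
3. Together with the visible shape, these determine p as stated.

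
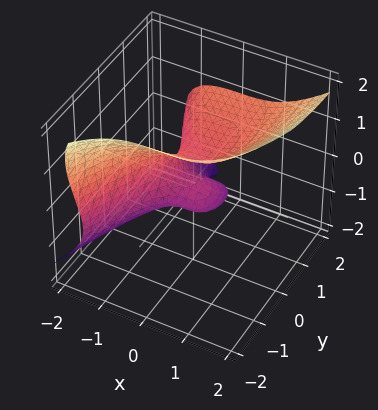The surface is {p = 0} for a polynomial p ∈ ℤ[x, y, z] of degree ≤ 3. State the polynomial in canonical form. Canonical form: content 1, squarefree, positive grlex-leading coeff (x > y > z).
2*x^3 - 2*y*z^2 - 2*z^3 + y^2 + z

1. The degree is 3 — the shape is more complex than any degree-2 surface.
2. From the visible intercepts: one y-axis crossing is at y = 0; it crosses the z-axis at the gridline z = 0; it meets the x-axis at x = 0 (among the integer gridlines).
3. These observations pin down the coefficients.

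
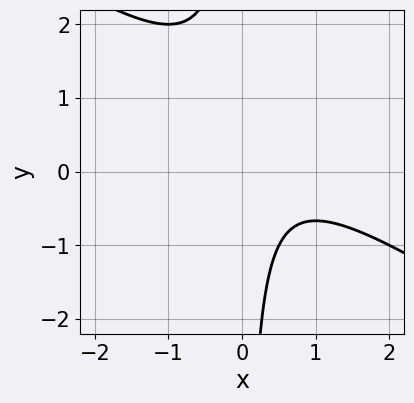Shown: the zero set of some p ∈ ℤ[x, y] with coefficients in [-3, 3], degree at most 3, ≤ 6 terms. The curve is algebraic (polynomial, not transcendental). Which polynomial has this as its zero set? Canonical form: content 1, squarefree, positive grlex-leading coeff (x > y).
First, the degree is 2 — the shape is more complex than any degree-1 curve.
Next, against the integer gridlines: no y-intercept at any integer in the box; it misses every integer gridline on the x-axis.
Finally, the integer polynomial consistent with all of this is the stated p.

2*x^2 + 3*x*y - 2*x + 2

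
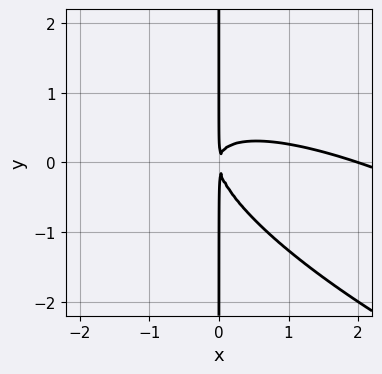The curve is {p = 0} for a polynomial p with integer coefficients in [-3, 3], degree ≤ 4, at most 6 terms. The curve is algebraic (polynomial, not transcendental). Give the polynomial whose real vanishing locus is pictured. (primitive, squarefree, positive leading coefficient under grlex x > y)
x^3 + 3*x^2*y + 3*x*y^2 - 2*x^2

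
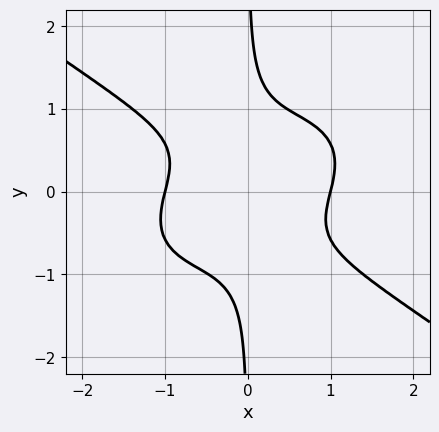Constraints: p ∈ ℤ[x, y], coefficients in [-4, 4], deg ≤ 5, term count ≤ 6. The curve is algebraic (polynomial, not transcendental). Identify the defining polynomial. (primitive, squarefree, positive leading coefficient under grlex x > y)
x^4 + 3*x*y^3 - x*y - 1

The degree is 4 — no degree-3 curve has this shape.
Reading off the gridlines: it misses every integer gridline on the y-axis; among the integer gridlines, it crosses the x-axis at x ∈ {-1, 1}.
Assembling these constraints gives the stated polynomial.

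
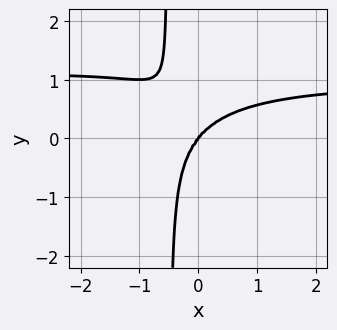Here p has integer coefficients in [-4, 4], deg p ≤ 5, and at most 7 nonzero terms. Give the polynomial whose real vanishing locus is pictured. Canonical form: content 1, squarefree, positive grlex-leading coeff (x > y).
2*x^3*y + x^2*y^2 + 2*x*y^3 - 2*x^3 + y^3

First, deg p = 4.
Next, against the integer gridlines: one x-axis crossing is at x = 0; it crosses the y-axis at the gridline y = 0.
Finally, putting this together gives p.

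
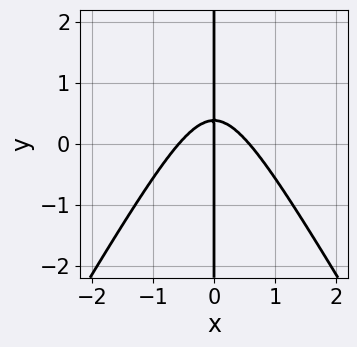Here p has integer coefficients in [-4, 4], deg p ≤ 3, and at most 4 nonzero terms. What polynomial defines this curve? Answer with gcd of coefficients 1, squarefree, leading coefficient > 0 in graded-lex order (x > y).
(a) deg p = 3.
(b) Reading off the gridlines: one x-axis crossing is at x = 0; every point of the y-axis in the box is on the curve.
(c) These observations pin down the coefficients.

3*x^3 - x*y^2 + 3*x*y - x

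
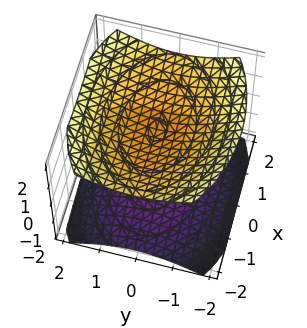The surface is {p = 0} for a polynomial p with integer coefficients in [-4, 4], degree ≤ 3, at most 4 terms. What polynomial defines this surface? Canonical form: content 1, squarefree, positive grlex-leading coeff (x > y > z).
x^2 + 2*y^2 - 3*z^2 + 3

The picture has 2 separate pieces. They look like related sheets of one shape, so recover p as a whole.
deg p = 2. Two sheets facing apart; a quadric.
Symmetries: the x ↦ −x reflection is a symmetry, so x appears only in even powers; it's symmetric under y → −y, forcing even powers of y; the z ↦ −z reflection is a symmetry, so z appears only in even powers.
From the axis intercepts and sections: no y-intercept at any integer in the box; no x-intercept at any integer in the box.
Together with the visible shape, these determine p as stated. Check: (0, 0, -1) on the z-axis lies on the surface, and p(0, 0, -1) = 0. ✓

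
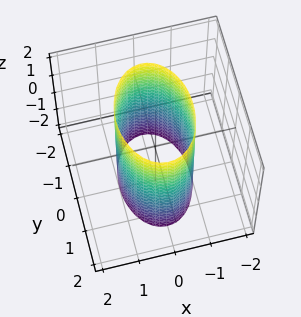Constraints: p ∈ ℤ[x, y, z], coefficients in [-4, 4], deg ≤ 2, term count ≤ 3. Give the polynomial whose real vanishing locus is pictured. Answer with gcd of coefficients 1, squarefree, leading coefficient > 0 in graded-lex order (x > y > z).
2*x^2 + y^2 - 2

(a) The degree is 2 — constant cross-section along one axis; a quadric.
(b) Symmetries: it's symmetric under z → −z, forcing even powers of z; it's symmetric under x → −x, forcing even powers of x; the y ↦ −y reflection is a symmetry, so y appears only in even powers.
(c) Reading off the gridlines: among the integer gridlines, it crosses the x-axis at x ∈ {-1, 1}; no z-intercept at any integer in the box.
(d) The integer polynomial consistent with all of this is the stated p.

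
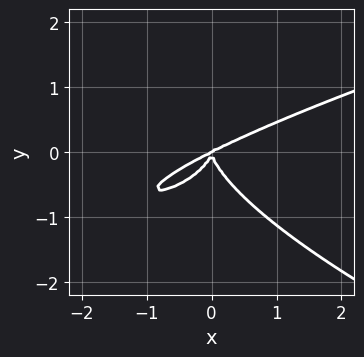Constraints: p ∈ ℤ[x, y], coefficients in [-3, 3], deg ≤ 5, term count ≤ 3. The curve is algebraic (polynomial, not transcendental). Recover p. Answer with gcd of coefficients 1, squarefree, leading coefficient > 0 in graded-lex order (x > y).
2*y^4 - x^3 + 2*x^2*y

1. The degree is 4 — no degree-3 curve has this shape.
2. Checking where it meets the axes: it meets the y-axis at y = 0 (among the integer gridlines); it crosses the x-axis at the gridline x = 0.
3. Assembling these constraints gives the stated polynomial.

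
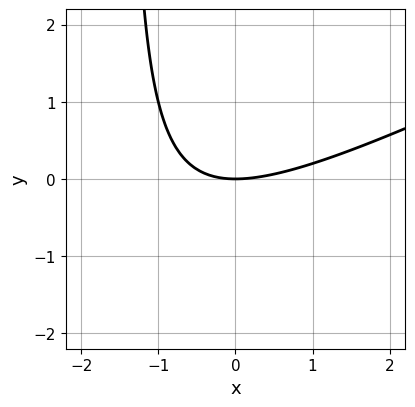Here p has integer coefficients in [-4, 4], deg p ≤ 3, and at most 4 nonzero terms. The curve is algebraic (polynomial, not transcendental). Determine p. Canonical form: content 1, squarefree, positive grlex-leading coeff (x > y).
x^2 - 2*x*y - 3*y

1. The degree is 2 — a generic line meets the curve in up to 2 points.
2. From the axis intercepts and sections: one y-axis crossing is at y = 0; it meets the x-axis at x = 0 (among the integer gridlines).
3. Fitting integer coefficients to these (and the overall shape) gives p.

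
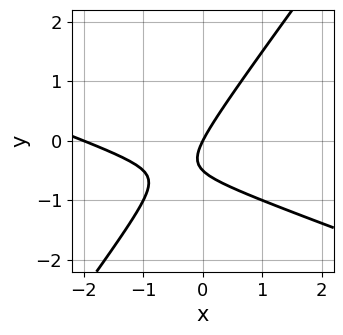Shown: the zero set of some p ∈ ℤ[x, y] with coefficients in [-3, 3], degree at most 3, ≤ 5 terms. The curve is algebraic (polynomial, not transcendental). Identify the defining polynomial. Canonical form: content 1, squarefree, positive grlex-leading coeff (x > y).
x^2 + 2*x*y - 2*y^2 + 2*x - y

First, deg p = 2. A generic line meets the curve in up to 2 points.
Then, against the integer gridlines: among the integer gridlines, it crosses the x-axis at x ∈ {-2, 0}; it crosses the y-axis at the gridline y = 0.
Finally, fitting integer coefficients to these (and the overall shape) gives p.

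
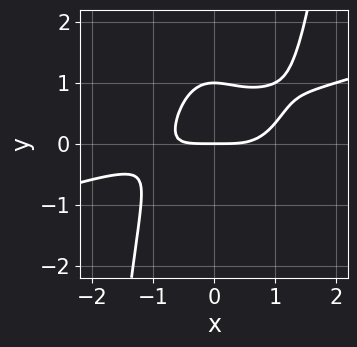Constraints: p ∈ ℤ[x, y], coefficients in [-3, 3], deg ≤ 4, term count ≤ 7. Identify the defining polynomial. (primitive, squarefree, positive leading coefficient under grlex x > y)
First, degree: a generic line meets the curve in up to 4 points, so deg p = 4.
Then, checking where it meets the axes: the y-axis gridline crossings are at y ∈ {0, 1}; it crosses the x-axis at the gridline x = 0.
Finally, the integer polynomial consistent with all of this is the stated p.

x^4 - 3*x^3*y + 2*x^2*y + 3*y^2 - 3*y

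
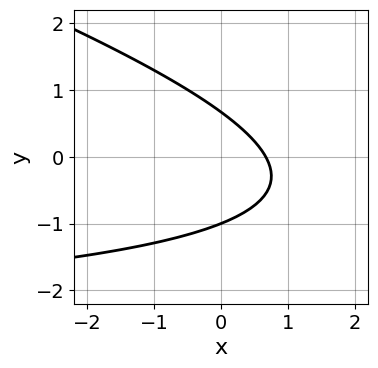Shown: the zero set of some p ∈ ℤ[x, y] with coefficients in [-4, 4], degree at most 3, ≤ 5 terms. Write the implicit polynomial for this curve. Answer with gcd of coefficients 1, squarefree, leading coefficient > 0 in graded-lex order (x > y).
x*y + 3*y^2 + 3*x + y - 2

First, the degree is 2 — no degree-1 curve has this shape.
Next, checking where it meets the axes: it crosses the y-axis at the gridline y = -1.
Finally, matching integer coefficients to the picture gives p.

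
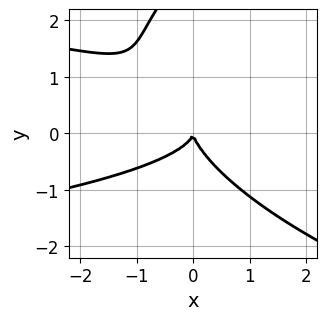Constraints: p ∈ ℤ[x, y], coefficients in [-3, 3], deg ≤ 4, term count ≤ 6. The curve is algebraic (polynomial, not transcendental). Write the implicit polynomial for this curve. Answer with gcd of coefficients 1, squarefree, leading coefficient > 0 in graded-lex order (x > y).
Degree: a generic line meets the curve in up to 4 points, so deg p = 4.
Reading off the gridlines: one x-axis crossing is at x = 0; it crosses the y-axis at the gridline y = 0.
These observations pin down the coefficients.

y^4 - 3*x*y^2 - 3*y^3 - 2*x^2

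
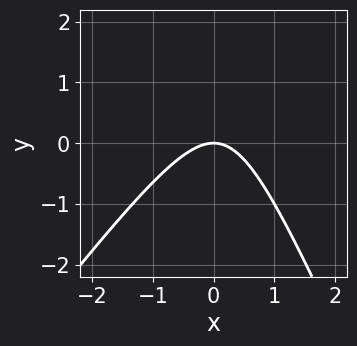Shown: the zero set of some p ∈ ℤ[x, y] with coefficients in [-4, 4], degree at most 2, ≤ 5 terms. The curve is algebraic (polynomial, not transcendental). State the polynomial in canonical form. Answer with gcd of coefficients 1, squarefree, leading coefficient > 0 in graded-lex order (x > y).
3*x^2 - x*y - y^2 + 3*y

First, the degree is 2 — no degree-1 curve has this shape.
Then, from the visible intercepts: it crosses the x-axis at the gridline x = 0; one y-axis crossing is at y = 0.
Finally, solving for integer coefficients yields p as stated.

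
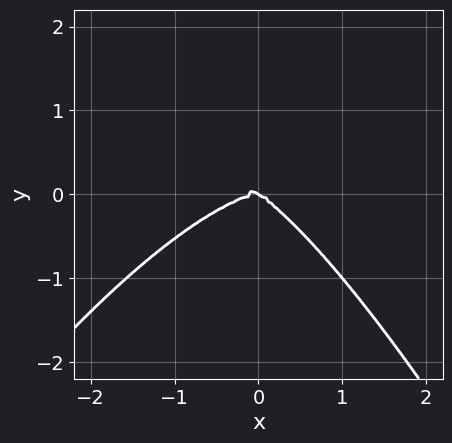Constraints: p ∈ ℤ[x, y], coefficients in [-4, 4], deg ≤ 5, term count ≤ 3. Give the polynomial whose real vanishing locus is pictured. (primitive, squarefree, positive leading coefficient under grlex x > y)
x^4 + 2*x*y^2 + 3*y^3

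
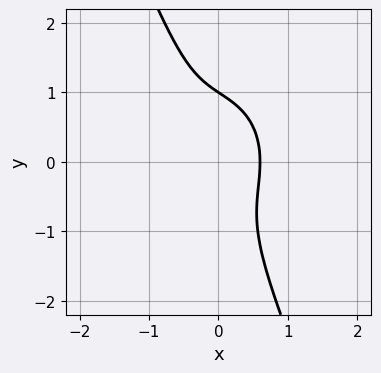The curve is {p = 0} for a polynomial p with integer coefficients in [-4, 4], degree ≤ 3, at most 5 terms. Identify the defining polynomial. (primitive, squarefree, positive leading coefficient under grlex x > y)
3*x^3 + 2*x*y^2 + y^3 + x^2 - 1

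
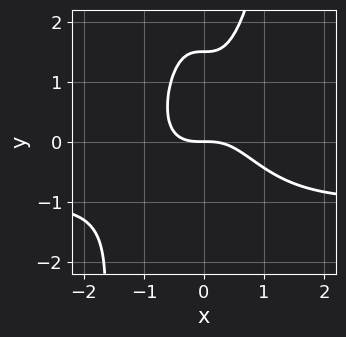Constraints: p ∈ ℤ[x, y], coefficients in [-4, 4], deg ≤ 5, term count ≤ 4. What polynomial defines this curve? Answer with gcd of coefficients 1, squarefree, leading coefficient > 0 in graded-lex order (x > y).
3*x^3*y + 3*x^3 - 2*y^2 + 3*y

1. Degree: no degree-3 curve has this shape, so deg p = 4.
2. Reading off the gridlines: it meets the x-axis at x = 0 (among the integer gridlines); it crosses the y-axis at the gridline y = 0.
3. Assembling these constraints gives the stated polynomial.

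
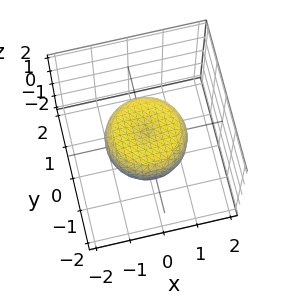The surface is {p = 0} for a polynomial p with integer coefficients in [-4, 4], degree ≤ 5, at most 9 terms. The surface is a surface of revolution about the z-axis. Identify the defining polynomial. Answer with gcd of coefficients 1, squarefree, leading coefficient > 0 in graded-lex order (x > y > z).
First, the degree is 4 — no degree-3 surface has this shape.
Next, symmetries: rotational symmetry about the z-axis ⇒ p depends on x, y only through x² + y².
Then, from the visible intercepts: a circular section at z = 0 has radius between 1 and 2.
Finally, putting this together gives p.

2*x^4 + 4*x^2*y^2 + 2*y^4 - 2*x^2 - 2*y^2 + 3*z^2 - 1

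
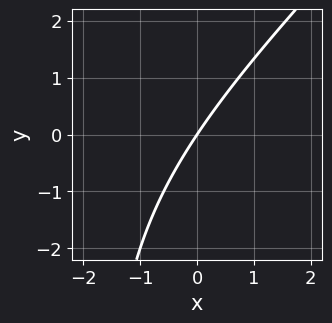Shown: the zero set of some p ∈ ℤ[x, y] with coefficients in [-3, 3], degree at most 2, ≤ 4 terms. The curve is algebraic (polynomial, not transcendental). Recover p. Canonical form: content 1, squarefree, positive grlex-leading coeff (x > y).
x^2 - x*y + 3*x - 2*y

First, the degree is 2 — the shape is more complex than any degree-1 curve.
Then, from the axis intercepts and sections: one x-axis crossing is at x = 0; it meets the y-axis at y = 0 (among the integer gridlines).
Finally, these observations pin down the coefficients.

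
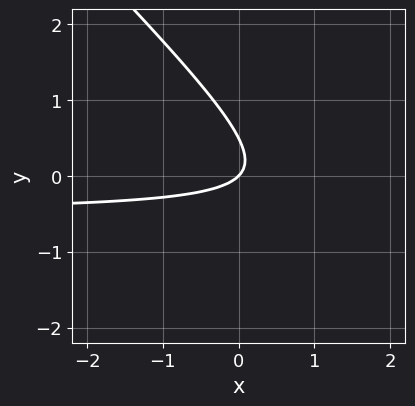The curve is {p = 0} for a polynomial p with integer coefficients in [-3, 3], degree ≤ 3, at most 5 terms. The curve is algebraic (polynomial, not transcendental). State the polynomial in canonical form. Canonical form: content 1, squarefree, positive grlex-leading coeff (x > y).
2*x*y + 2*y^2 + x - y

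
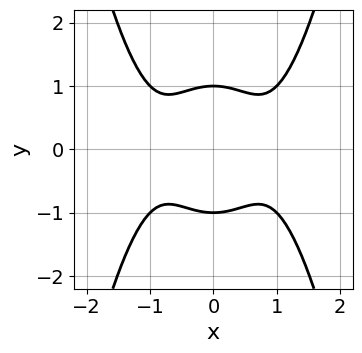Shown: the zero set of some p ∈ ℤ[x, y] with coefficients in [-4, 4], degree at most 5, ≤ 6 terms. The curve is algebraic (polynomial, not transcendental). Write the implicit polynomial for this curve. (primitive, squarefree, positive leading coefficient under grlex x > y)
Degree: the shape is more complex than any degree-3 curve, so deg p = 4.
Symmetries: mirror symmetry y ↦ −y ⇒ only even powers of y; it's symmetric under x → −x, forcing even powers of x.
Checking where it meets the axes: it misses every integer gridline on the x-axis; among the integer gridlines, it crosses the y-axis at y ∈ {-1, 1}.
These observations pin down the coefficients.

x^4 - x^2 - y^2 + 1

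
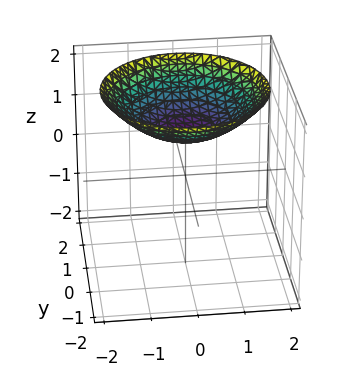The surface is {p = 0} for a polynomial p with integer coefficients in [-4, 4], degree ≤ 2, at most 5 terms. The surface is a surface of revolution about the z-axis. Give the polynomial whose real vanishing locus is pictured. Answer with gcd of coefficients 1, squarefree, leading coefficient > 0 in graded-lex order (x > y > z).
x^2 + y^2 - 3*z + 3

The degree is 2 — the shape is more complex than any degree-1 surface.
Symmetries: the z-axis is an axis of rotation, so x and y enter only as x² + y².
From the axis intercepts and sections: it misses every integer gridline on the y-axis; it misses every integer gridline on the x-axis; a circular section at z = 2 has radius between 1 and 2; it meets the z-axis at z = 1 (among the integer gridlines).
Putting this together gives p.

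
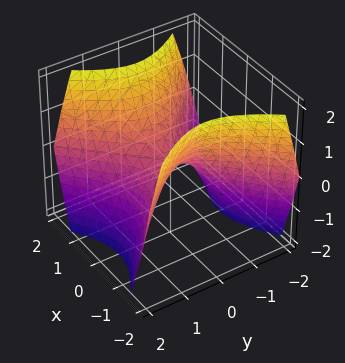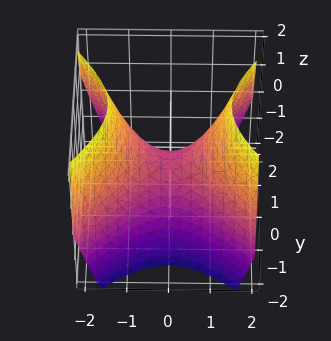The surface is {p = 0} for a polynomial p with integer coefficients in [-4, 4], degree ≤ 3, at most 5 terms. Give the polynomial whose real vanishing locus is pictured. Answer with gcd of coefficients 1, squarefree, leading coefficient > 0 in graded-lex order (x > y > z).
x^2 - y^2 - z

First, deg p = 2. A hyperbolic paraboloid; a quadric.
Then, symmetries: the y ↦ −y reflection is a symmetry, so y appears only in even powers; the x ↦ −x reflection is a symmetry, so x appears only in even powers.
Then, against the integer gridlines: it meets the y-axis at y = 0 (among the integer gridlines); it crosses the z-axis at the gridline z = 0; it meets the x-axis at x = 0 (among the integer gridlines).
Finally, assembling these constraints gives the stated polynomial.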